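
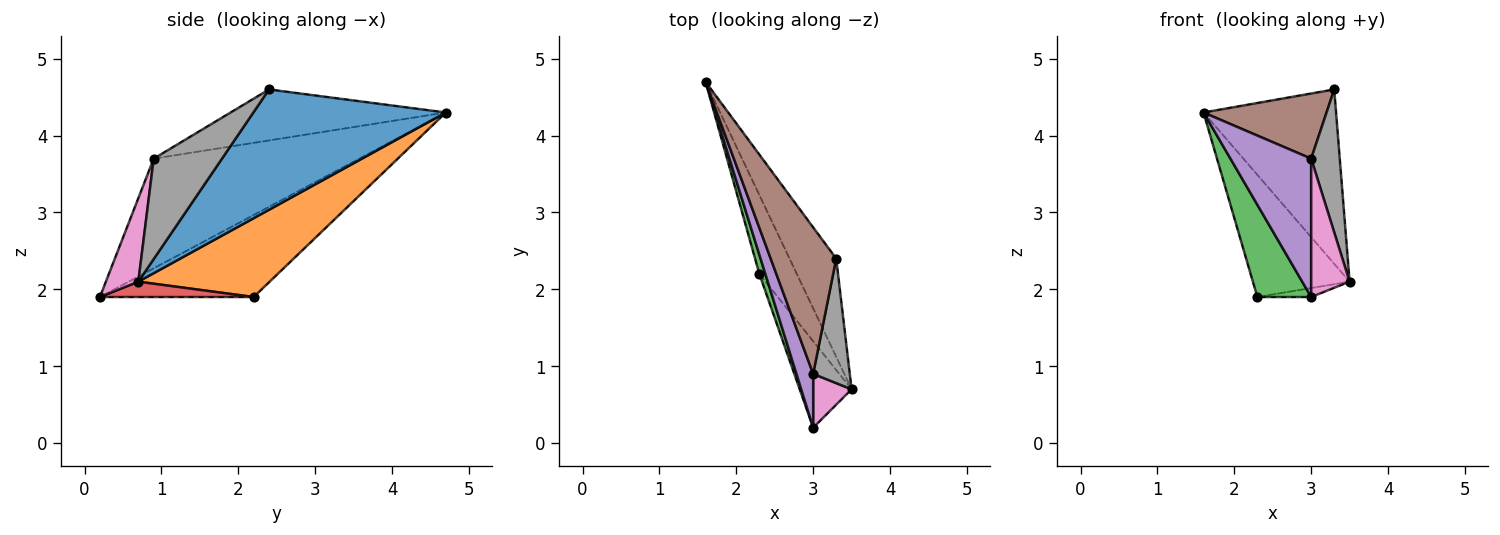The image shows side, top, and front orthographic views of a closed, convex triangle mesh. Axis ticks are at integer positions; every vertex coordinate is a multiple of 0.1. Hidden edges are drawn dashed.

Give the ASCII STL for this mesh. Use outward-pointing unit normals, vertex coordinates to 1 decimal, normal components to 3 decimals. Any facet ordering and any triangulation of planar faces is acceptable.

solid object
 facet normal 0.785 0.540 -0.305
  outer loop
   vertex 3.3 2.4 4.6
   vertex 3.5 0.7 2.1
   vertex 1.6 4.7 4.3
  endloop
 endfacet
 facet normal 0.752 0.554 -0.358
  outer loop
   vertex 2.3 2.2 1.9
   vertex 1.6 4.7 4.3
   vertex 3.5 0.7 2.1
  endloop
 endfacet
 facet normal -0.942 -0.330 0.069
  outer loop
   vertex 2.3 2.2 1.9
   vertex 3.0 0.2 1.9
   vertex 1.6 4.7 4.3
  endloop
 endfacet
 facet normal 0.283 0.099 -0.954
  outer loop
   vertex 2.3 2.2 1.9
   vertex 3.5 0.7 2.1
   vertex 3.0 0.2 1.9
  endloop
 endfacet
 facet normal -0.922 -0.362 0.141
  outer loop
   vertex 3.0 0.9 3.7
   vertex 1.6 4.7 4.3
   vertex 3.0 0.2 1.9
  endloop
 endfacet
 facet normal -0.579 -0.331 0.745
  outer loop
   vertex 3.0 0.9 3.7
   vertex 3.3 2.4 4.6
   vertex 1.6 4.7 4.3
  endloop
 endfacet
 facet normal 0.618 -0.732 0.285
  outer loop
   vertex 3.0 0.9 3.7
   vertex 3.0 0.2 1.9
   vertex 3.5 0.7 2.1
  endloop
 endfacet
 facet normal 0.874 -0.366 0.319
  outer loop
   vertex 3.0 0.9 3.7
   vertex 3.5 0.7 2.1
   vertex 3.3 2.4 4.6
  endloop
 endfacet
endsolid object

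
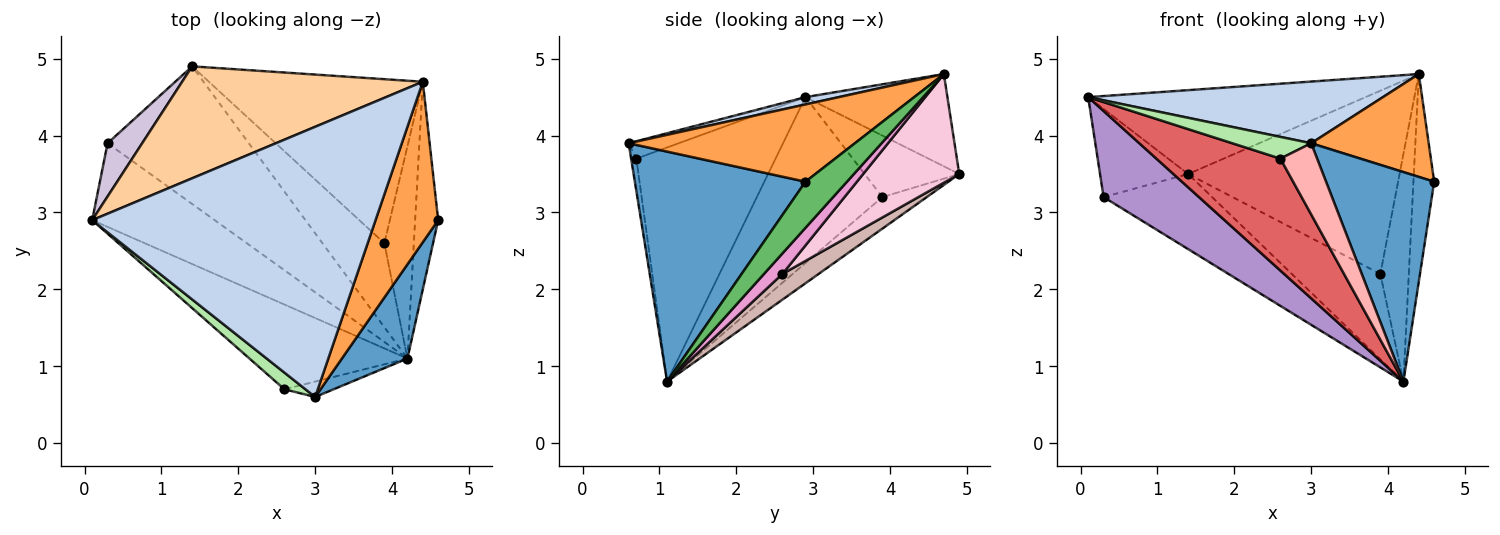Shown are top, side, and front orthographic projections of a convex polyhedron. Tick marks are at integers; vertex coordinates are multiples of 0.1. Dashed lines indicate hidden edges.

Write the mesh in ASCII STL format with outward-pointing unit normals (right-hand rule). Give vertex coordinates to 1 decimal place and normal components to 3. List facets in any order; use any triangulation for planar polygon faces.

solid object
 facet normal 0.821 -0.520 0.234
  outer loop
   vertex 4.2 1.1 0.8
   vertex 4.6 2.9 3.4
   vertex 3.0 0.6 3.9
  endloop
 endfacet
 facet normal 0.025 -0.223 0.975
  outer loop
   vertex 4.4 4.7 4.8
   vertex 0.1 2.9 4.5
   vertex 3.0 0.6 3.9
  endloop
 endfacet
 facet normal 0.720 -0.374 0.584
  outer loop
   vertex 4.4 4.7 4.8
   vertex 3.0 0.6 3.9
   vertex 4.6 2.9 3.4
  endloop
 endfacet
 facet normal -0.293 0.573 0.765
  outer loop
   vertex 4.4 4.7 4.8
   vertex 1.4 4.9 3.5
   vertex 0.1 2.9 4.5
  endloop
 endfacet
 facet normal 0.816 0.408 -0.408
  outer loop
   vertex 4.4 4.7 4.8
   vertex 4.6 2.9 3.4
   vertex 4.2 1.1 0.8
  endloop
 endfacet
 facet normal -0.449 -0.708 0.544
  outer loop
   vertex 2.6 0.7 3.7
   vertex 3.0 0.6 3.9
   vertex 0.1 2.9 4.5
  endloop
 endfacet
 facet normal -0.667 -0.594 -0.450
  outer loop
   vertex 2.6 0.7 3.7
   vertex 0.1 2.9 4.5
   vertex 4.2 1.1 0.8
  endloop
 endfacet
 facet normal -0.137 -0.968 -0.209
  outer loop
   vertex 2.6 0.7 3.7
   vertex 4.2 1.1 0.8
   vertex 3.0 0.6 3.9
  endloop
 endfacet
 facet normal -0.686 -0.522 -0.507
  outer loop
   vertex 0.3 3.9 3.2
   vertex 4.2 1.1 0.8
   vertex 0.1 2.9 4.5
  endloop
 endfacet
 facet normal -0.677 0.630 0.381
  outer loop
   vertex 0.3 3.9 3.2
   vertex 0.1 2.9 4.5
   vertex 1.4 4.9 3.5
  endloop
 endfacet
 facet normal -0.193 0.470 -0.861
  outer loop
   vertex 0.3 3.9 3.2
   vertex 1.4 4.9 3.5
   vertex 4.2 1.1 0.8
  endloop
 endfacet
 facet normal 0.279 0.684 -0.673
  outer loop
   vertex 3.9 2.6 2.2
   vertex 4.2 1.1 0.8
   vertex 1.4 4.9 3.5
  endloop
 endfacet
 facet normal 0.429 0.661 -0.616
  outer loop
   vertex 3.9 2.6 2.2
   vertex 4.4 4.7 4.8
   vertex 4.2 1.1 0.8
  endloop
 endfacet
 facet normal 0.321 0.706 -0.632
  outer loop
   vertex 3.9 2.6 2.2
   vertex 1.4 4.9 3.5
   vertex 4.4 4.7 4.8
  endloop
 endfacet
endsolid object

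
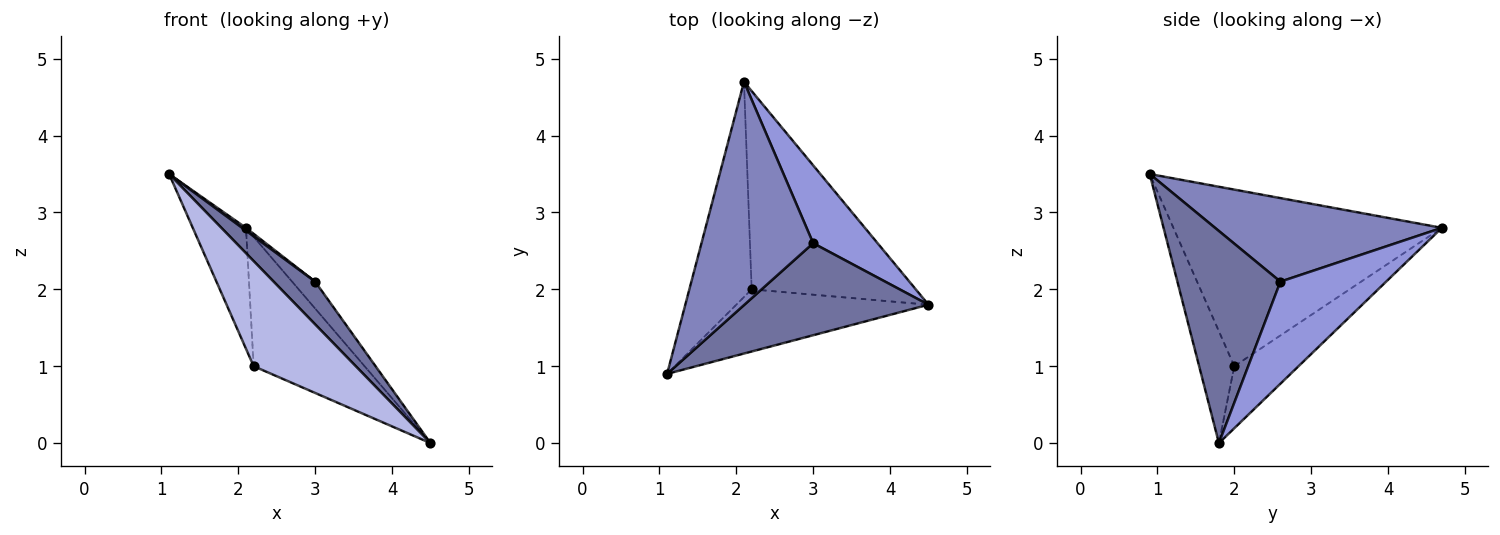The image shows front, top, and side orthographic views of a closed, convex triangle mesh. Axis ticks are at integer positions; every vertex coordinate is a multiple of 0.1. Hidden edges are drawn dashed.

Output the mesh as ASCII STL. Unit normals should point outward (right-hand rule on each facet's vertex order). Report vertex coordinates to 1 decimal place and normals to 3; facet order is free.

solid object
 facet normal 0.723 -0.291 0.627
  outer loop
   vertex 3.0 2.6 2.1
   vertex 1.1 0.9 3.5
   vertex 4.5 1.8 0.0
  endloop
 endfacet
 facet normal 0.599 -0.010 0.801
  outer loop
   vertex 3.0 2.6 2.1
   vertex 2.1 4.7 2.8
   vertex 1.1 0.9 3.5
  endloop
 endfacet
 facet normal 0.832 0.181 0.525
  outer loop
   vertex 3.0 2.6 2.1
   vertex 4.5 1.8 0.0
   vertex 2.1 4.7 2.8
  endloop
 endfacet
 facet normal -0.284 -0.825 -0.488
  outer loop
   vertex 2.2 2.0 1.0
   vertex 4.5 1.8 0.0
   vertex 1.1 0.9 3.5
  endloop
 endfacet
 facet normal -0.927 0.184 -0.327
  outer loop
   vertex 2.2 2.0 1.0
   vertex 1.1 0.9 3.5
   vertex 2.1 4.7 2.8
  endloop
 endfacet
 facet normal -0.302 0.521 -0.798
  outer loop
   vertex 2.2 2.0 1.0
   vertex 2.1 4.7 2.8
   vertex 4.5 1.8 0.0
  endloop
 endfacet
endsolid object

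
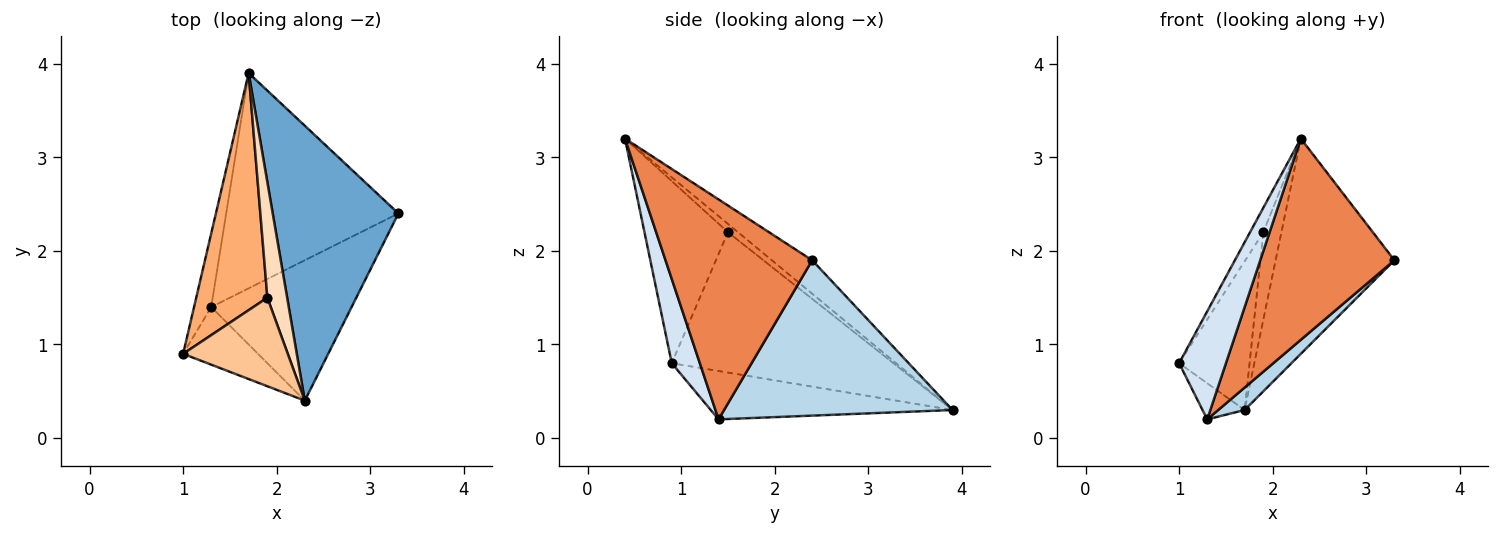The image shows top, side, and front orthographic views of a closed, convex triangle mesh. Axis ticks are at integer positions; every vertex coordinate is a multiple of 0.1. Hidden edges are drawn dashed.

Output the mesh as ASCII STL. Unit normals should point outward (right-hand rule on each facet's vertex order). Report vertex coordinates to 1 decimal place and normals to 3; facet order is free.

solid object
 facet normal -0.205 0.603 0.771
  outer loop
   vertex 2.3 0.4 3.2
   vertex 3.3 2.4 1.9
   vertex 1.7 3.9 0.3
  endloop
 endfacet
 facet normal -0.930 0.162 -0.330
  outer loop
   vertex 1.3 1.4 0.2
   vertex 1.0 0.9 0.8
   vertex 1.7 3.9 0.3
  endloop
 endfacet
 facet normal 0.668 -0.077 -0.740
  outer loop
   vertex 1.3 1.4 0.2
   vertex 1.7 3.9 0.3
   vertex 3.3 2.4 1.9
  endloop
 endfacet
 facet normal 0.468 -0.780 -0.416
  outer loop
   vertex 1.3 1.4 0.2
   vertex 2.3 0.4 3.2
   vertex 1.0 0.9 0.8
  endloop
 endfacet
 facet normal 0.667 -0.611 -0.426
  outer loop
   vertex 1.3 1.4 0.2
   vertex 3.3 2.4 1.9
   vertex 2.3 0.4 3.2
  endloop
 endfacet
 facet normal -0.858 0.273 0.435
  outer loop
   vertex 1.9 1.5 2.2
   vertex 1.7 3.9 0.3
   vertex 1.0 0.9 0.8
  endloop
 endfacet
 facet normal -0.859 0.136 0.494
  outer loop
   vertex 1.9 1.5 2.2
   vertex 1.0 0.9 0.8
   vertex 2.3 0.4 3.2
  endloop
 endfacet
 facet normal -0.317 0.572 0.756
  outer loop
   vertex 1.9 1.5 2.2
   vertex 2.3 0.4 3.2
   vertex 1.7 3.9 0.3
  endloop
 endfacet
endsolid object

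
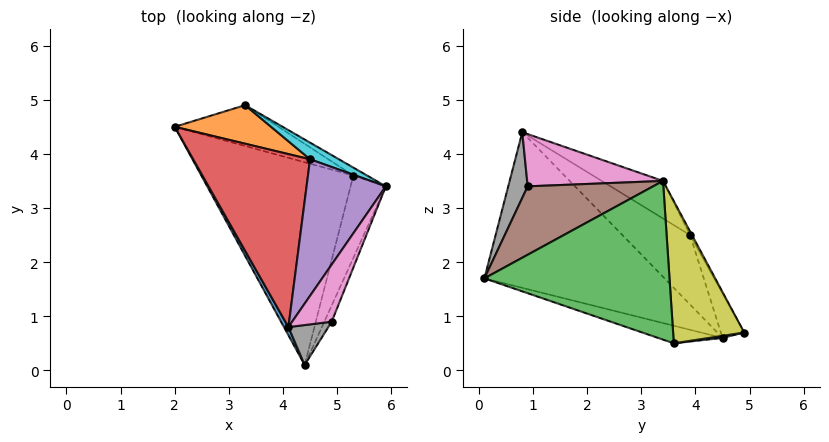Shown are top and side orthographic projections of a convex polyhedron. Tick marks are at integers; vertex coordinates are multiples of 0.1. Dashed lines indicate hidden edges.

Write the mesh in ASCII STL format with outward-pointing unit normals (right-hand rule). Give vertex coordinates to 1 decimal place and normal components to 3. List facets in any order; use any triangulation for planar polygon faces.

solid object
 facet normal -0.880 -0.474 0.025
  outer loop
   vertex 4.1 0.8 4.4
   vertex 2.0 4.5 0.6
   vertex 4.4 0.1 1.7
  endloop
 endfacet
 facet normal -0.110 -0.297 -0.949
  outer loop
   vertex 5.3 3.6 0.5
   vertex 4.4 0.1 1.7
   vertex 2.0 4.5 0.6
  endloop
 endfacet
 facet normal 0.928 -0.309 -0.206
  outer loop
   vertex 5.3 3.6 0.5
   vertex 5.9 3.4 3.5
   vertex 4.4 0.1 1.7
  endloop
 endfacet
 facet normal -0.440 0.510 0.739
  outer loop
   vertex 4.5 3.9 2.5
   vertex 2.0 4.5 0.6
   vertex 4.1 0.8 4.4
  endloop
 endfacet
 facet normal -0.366 0.520 0.772
  outer loop
   vertex 4.5 3.9 2.5
   vertex 4.1 0.8 4.4
   vertex 5.9 3.4 3.5
  endloop
 endfacet
 facet normal 0.925 -0.366 -0.100
  outer loop
   vertex 4.9 0.9 3.4
   vertex 4.4 0.1 1.7
   vertex 5.9 3.4 3.5
  endloop
 endfacet
 facet normal 0.754 -0.325 0.571
  outer loop
   vertex 4.9 0.9 3.4
   vertex 5.9 3.4 3.5
   vertex 4.1 0.8 4.4
  endloop
 endfacet
 facet normal 0.445 -0.854 0.271
  outer loop
   vertex 4.9 0.9 3.4
   vertex 4.1 0.8 4.4
   vertex 4.4 0.1 1.7
  endloop
 endfacet
 facet normal 0.541 0.840 -0.052
  outer loop
   vertex 3.3 4.9 0.7
   vertex 5.9 3.4 3.5
   vertex 5.3 3.6 0.5
  endloop
 endfacet
 facet normal -0.065 0.853 0.517
  outer loop
   vertex 3.3 4.9 0.7
   vertex 4.5 3.9 2.5
   vertex 5.9 3.4 3.5
  endloop
 endfacet
 facet normal 0.020 0.182 -0.983
  outer loop
   vertex 3.3 4.9 0.7
   vertex 5.3 3.6 0.5
   vertex 2.0 4.5 0.6
  endloop
 endfacet
 facet normal -0.277 0.750 0.601
  outer loop
   vertex 3.3 4.9 0.7
   vertex 2.0 4.5 0.6
   vertex 4.5 3.9 2.5
  endloop
 endfacet
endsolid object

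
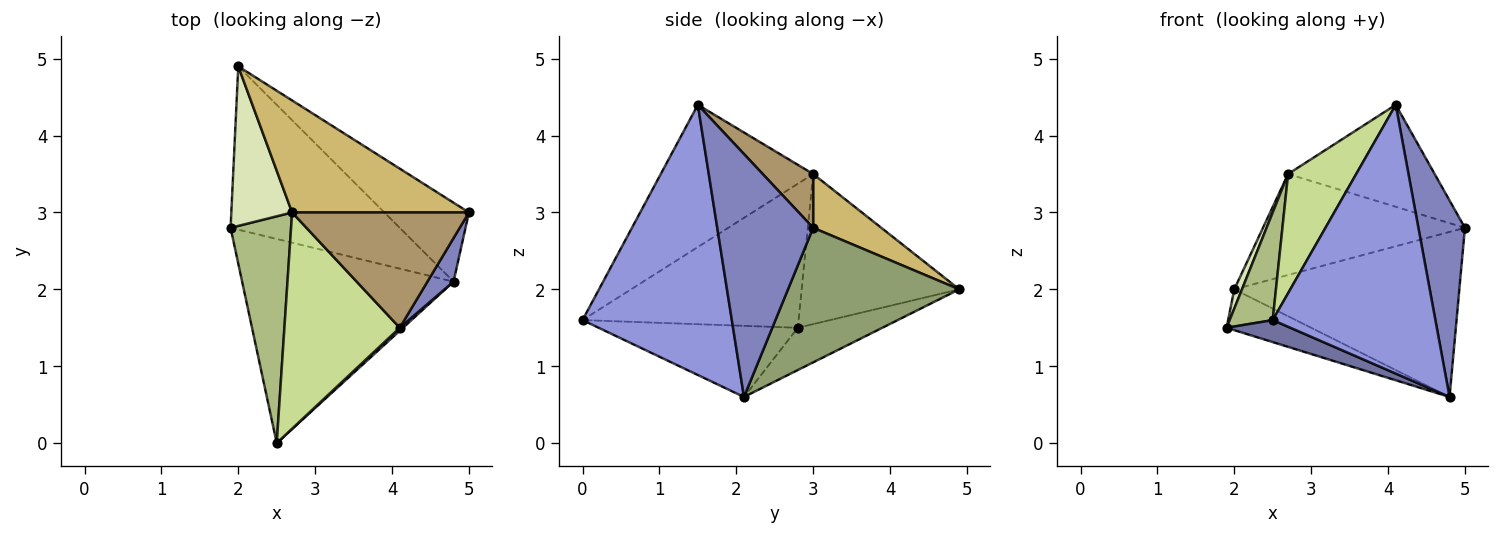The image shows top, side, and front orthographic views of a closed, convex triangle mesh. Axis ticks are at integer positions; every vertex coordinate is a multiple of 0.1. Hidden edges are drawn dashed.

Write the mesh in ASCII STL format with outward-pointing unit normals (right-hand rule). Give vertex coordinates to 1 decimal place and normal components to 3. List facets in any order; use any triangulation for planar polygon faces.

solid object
 facet normal -0.317 -0.102 -0.943
  outer loop
   vertex 4.8 2.1 0.6
   vertex 2.5 0.0 1.6
   vertex 1.9 2.8 1.5
  endloop
 endfacet
 facet normal 0.895 -0.435 0.096
  outer loop
   vertex 4.1 1.5 4.4
   vertex 4.8 2.1 0.6
   vertex 5.0 3.0 2.8
  endloop
 endfacet
 facet normal 0.676 -0.737 0.008
  outer loop
   vertex 4.1 1.5 4.4
   vertex 2.5 0.0 1.6
   vertex 4.8 2.1 0.6
  endloop
 endfacet
 facet normal -0.236 0.236 -0.943
  outer loop
   vertex 2.0 4.9 2.0
   vertex 4.8 2.1 0.6
   vertex 1.9 2.8 1.5
  endloop
 endfacet
 facet normal 0.566 0.744 -0.356
  outer loop
   vertex 2.0 4.9 2.0
   vertex 5.0 3.0 2.8
   vertex 4.8 2.1 0.6
  endloop
 endfacet
 facet normal -0.907 -0.181 0.381
  outer loop
   vertex 2.7 3.0 3.5
   vertex 1.9 2.8 1.5
   vertex 2.5 0.0 1.6
  endloop
 endfacet
 facet normal -0.734 -0.328 0.595
  outer loop
   vertex 2.7 3.0 3.5
   vertex 2.5 0.0 1.6
   vertex 4.1 1.5 4.4
  endloop
 endfacet
 facet normal -0.926 -0.045 0.375
  outer loop
   vertex 2.7 3.0 3.5
   vertex 2.0 4.9 2.0
   vertex 1.9 2.8 1.5
  endloop
 endfacet
 facet normal 0.222 0.646 0.730
  outer loop
   vertex 2.7 3.0 3.5
   vertex 4.1 1.5 4.4
   vertex 5.0 3.0 2.8
  endloop
 endfacet
 facet normal 0.220 0.653 0.724
  outer loop
   vertex 2.7 3.0 3.5
   vertex 5.0 3.0 2.8
   vertex 2.0 4.9 2.0
  endloop
 endfacet
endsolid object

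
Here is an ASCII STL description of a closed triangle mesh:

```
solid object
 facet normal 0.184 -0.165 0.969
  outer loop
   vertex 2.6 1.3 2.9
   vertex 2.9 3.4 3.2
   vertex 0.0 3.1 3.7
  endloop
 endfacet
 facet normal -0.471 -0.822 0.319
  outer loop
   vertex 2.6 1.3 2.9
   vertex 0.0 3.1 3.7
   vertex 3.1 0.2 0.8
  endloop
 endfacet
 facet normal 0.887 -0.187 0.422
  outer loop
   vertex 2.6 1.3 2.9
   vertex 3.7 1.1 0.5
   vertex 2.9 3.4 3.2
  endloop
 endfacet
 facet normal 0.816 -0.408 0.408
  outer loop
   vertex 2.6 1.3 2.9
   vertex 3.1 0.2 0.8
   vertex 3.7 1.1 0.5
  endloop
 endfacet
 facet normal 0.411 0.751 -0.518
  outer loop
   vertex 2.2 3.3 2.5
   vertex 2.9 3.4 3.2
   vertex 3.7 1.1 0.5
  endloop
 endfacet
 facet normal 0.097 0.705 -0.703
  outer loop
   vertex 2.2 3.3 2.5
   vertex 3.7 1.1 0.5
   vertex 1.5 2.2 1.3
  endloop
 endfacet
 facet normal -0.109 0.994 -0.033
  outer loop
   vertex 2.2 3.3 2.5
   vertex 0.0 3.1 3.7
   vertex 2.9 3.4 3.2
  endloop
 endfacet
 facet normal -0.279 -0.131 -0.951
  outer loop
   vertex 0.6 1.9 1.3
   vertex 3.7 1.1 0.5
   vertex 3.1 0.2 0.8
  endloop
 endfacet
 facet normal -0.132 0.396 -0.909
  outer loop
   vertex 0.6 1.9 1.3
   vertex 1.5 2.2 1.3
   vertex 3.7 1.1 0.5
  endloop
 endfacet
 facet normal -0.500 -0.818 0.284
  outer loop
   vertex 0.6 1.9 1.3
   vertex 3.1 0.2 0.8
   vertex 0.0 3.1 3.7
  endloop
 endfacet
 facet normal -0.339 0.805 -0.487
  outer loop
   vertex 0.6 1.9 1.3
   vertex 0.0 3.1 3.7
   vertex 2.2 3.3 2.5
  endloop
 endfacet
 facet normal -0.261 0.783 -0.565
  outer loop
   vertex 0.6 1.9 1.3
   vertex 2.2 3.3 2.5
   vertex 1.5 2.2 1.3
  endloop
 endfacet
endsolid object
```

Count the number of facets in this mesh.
12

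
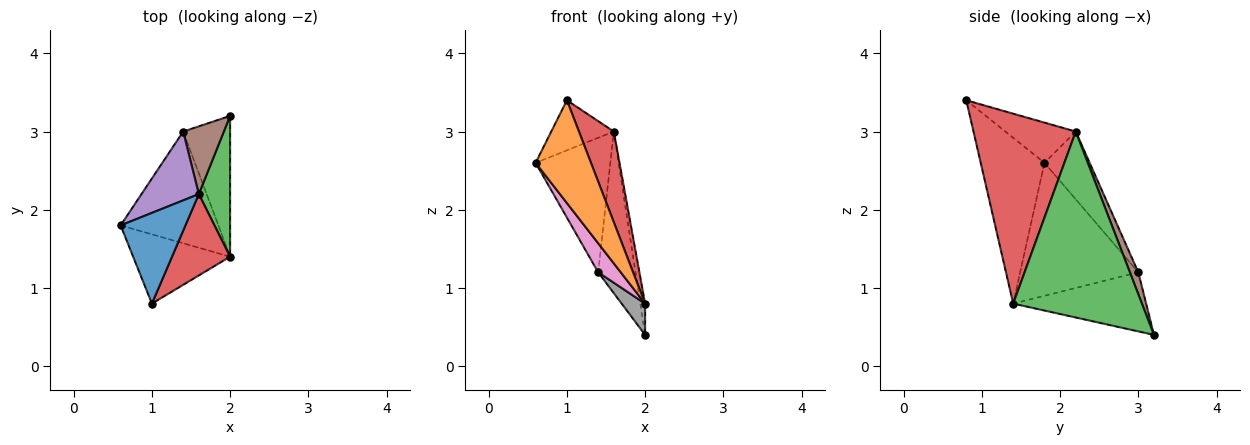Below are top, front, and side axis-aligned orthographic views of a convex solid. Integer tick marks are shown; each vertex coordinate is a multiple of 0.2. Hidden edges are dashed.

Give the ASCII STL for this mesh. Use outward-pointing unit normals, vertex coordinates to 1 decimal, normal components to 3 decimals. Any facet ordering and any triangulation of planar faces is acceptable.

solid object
 facet normal -0.478 0.424 0.769
  outer loop
   vertex 1.6 2.2 3.0
   vertex 0.6 1.8 2.6
   vertex 1.0 0.8 3.4
  endloop
 endfacet
 facet normal -0.691 -0.600 -0.404
  outer loop
   vertex 2.0 1.4 0.8
   vertex 1.0 0.8 3.4
   vertex 0.6 1.8 2.6
  endloop
 endfacet
 facet normal 0.985 0.037 0.166
  outer loop
   vertex 2.0 1.4 0.8
   vertex 2.0 3.2 0.4
   vertex 1.6 2.2 3.0
  endloop
 endfacet
 facet normal 0.909 -0.310 0.278
  outer loop
   vertex 2.0 1.4 0.8
   vertex 1.6 2.2 3.0
   vertex 1.0 0.8 3.4
  endloop
 endfacet
 facet normal -0.474 0.784 0.401
  outer loop
   vertex 1.4 3.0 1.2
   vertex 0.6 1.8 2.6
   vertex 1.6 2.2 3.0
  endloop
 endfacet
 facet normal 0.204 0.903 0.379
  outer loop
   vertex 1.4 3.0 1.2
   vertex 1.6 2.2 3.0
   vertex 2.0 3.2 0.4
  endloop
 endfacet
 facet normal -0.796 -0.152 -0.585
  outer loop
   vertex 1.4 3.0 1.2
   vertex 2.0 1.4 0.8
   vertex 0.6 1.8 2.6
  endloop
 endfacet
 facet normal -0.776 -0.137 -0.616
  outer loop
   vertex 1.4 3.0 1.2
   vertex 2.0 3.2 0.4
   vertex 2.0 1.4 0.8
  endloop
 endfacet
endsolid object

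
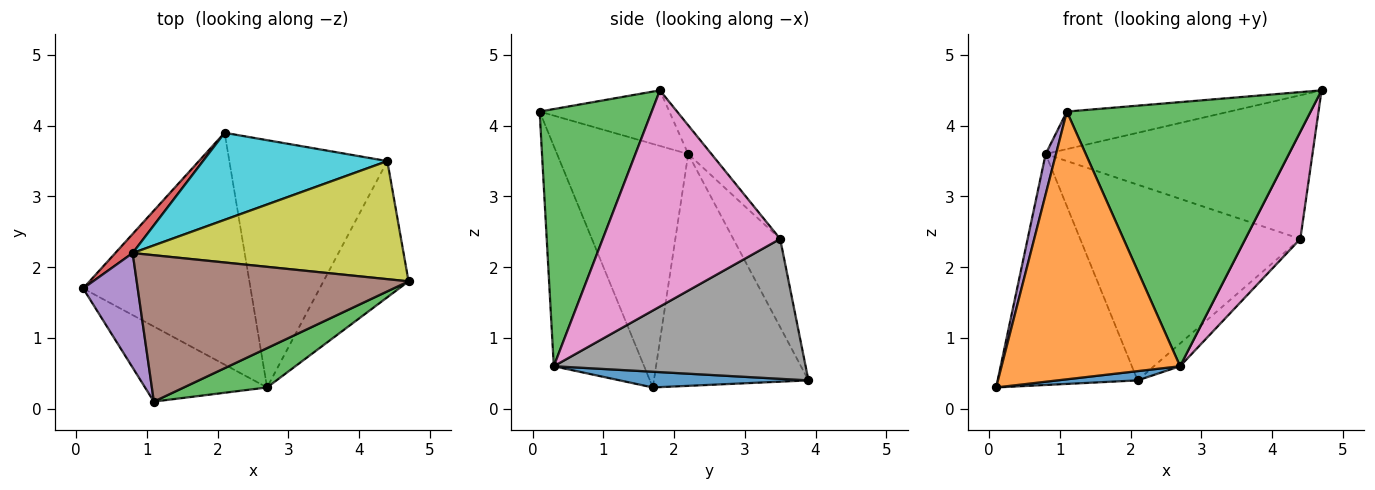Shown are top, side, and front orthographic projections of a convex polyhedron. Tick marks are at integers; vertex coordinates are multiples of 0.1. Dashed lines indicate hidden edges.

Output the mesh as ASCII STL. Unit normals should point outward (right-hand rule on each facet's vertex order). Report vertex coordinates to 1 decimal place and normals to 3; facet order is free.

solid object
 facet normal 0.093 -0.040 -0.995
  outer loop
   vertex 2.7 0.3 0.6
   vertex 0.1 1.7 0.3
   vertex 2.1 3.9 0.4
  endloop
 endfacet
 facet normal -0.438 -0.866 -0.243
  outer loop
   vertex 2.7 0.3 0.6
   vertex 1.1 0.1 4.2
   vertex 0.1 1.7 0.3
  endloop
 endfacet
 facet normal 0.414 -0.900 0.134
  outer loop
   vertex 2.7 0.3 0.6
   vertex 4.7 1.8 4.5
   vertex 1.1 0.1 4.2
  endloop
 endfacet
 facet normal -0.740 0.670 0.055
  outer loop
   vertex 0.8 2.2 3.6
   vertex 2.1 3.9 0.4
   vertex 0.1 1.7 0.3
  endloop
 endfacet
 facet normal -0.973 -0.077 0.218
  outer loop
   vertex 0.8 2.2 3.6
   vertex 0.1 1.7 0.3
   vertex 1.1 0.1 4.2
  endloop
 endfacet
 facet normal -0.194 0.244 0.950
  outer loop
   vertex 0.8 2.2 3.6
   vertex 1.1 0.1 4.2
   vertex 4.7 1.8 4.5
  endloop
 endfacet
 facet normal 0.894 -0.277 -0.352
  outer loop
   vertex 4.4 3.5 2.4
   vertex 4.7 1.8 4.5
   vertex 2.7 0.3 0.6
  endloop
 endfacet
 facet normal 0.661 0.069 -0.747
  outer loop
   vertex 4.4 3.5 2.4
   vertex 2.7 0.3 0.6
   vertex 2.1 3.9 0.4
  endloop
 endfacet
 facet normal -0.067 0.771 0.634
  outer loop
   vertex 4.4 3.5 2.4
   vertex 0.8 2.2 3.6
   vertex 4.7 1.8 4.5
  endloop
 endfacet
 facet normal -0.191 0.897 0.399
  outer loop
   vertex 4.4 3.5 2.4
   vertex 2.1 3.9 0.4
   vertex 0.8 2.2 3.6
  endloop
 endfacet
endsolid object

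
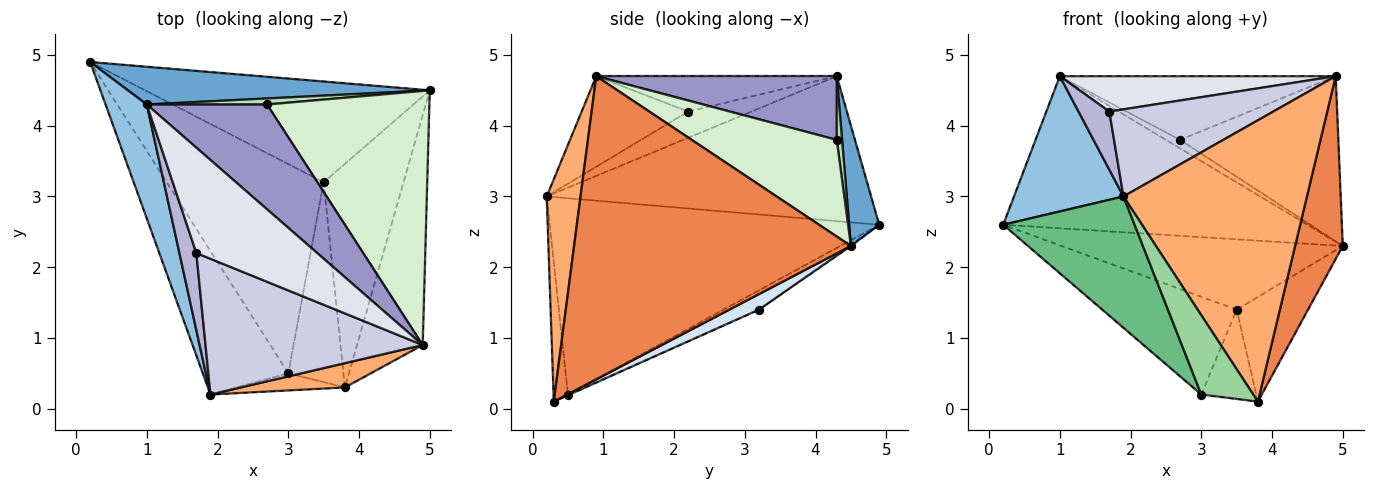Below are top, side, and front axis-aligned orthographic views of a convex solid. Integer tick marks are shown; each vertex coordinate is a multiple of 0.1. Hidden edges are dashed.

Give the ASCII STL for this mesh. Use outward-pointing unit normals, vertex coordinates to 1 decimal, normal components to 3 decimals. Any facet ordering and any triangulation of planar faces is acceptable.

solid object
 facet normal 0.095 0.966 0.240
  outer loop
   vertex 1.0 4.3 4.7
   vertex 5.0 4.5 2.3
   vertex 0.2 4.9 2.6
  endloop
 endfacet
 facet normal -0.915 -0.309 0.260
  outer loop
   vertex 1.0 4.3 4.7
   vertex 0.2 4.9 2.6
   vertex 1.9 0.2 3.0
  endloop
 endfacet
 facet normal -0.004 0.572 -0.820
  outer loop
   vertex 3.5 3.2 1.4
   vertex 0.2 4.9 2.6
   vertex 5.0 4.5 2.3
  endloop
 endfacet
 facet normal 0.173 0.418 -0.892
  outer loop
   vertex 3.5 3.2 1.4
   vertex 5.0 4.5 2.3
   vertex 3.8 0.3 0.1
  endloop
 endfacet
 facet normal 0.964 -0.166 -0.209
  outer loop
   vertex 4.9 0.9 4.7
   vertex 3.8 0.3 0.1
   vertex 5.0 4.5 2.3
  endloop
 endfacet
 facet normal 0.181 -0.980 0.085
  outer loop
   vertex 4.9 0.9 4.7
   vertex 1.9 0.2 3.0
   vertex 3.8 0.3 0.1
  endloop
 endfacet
 facet normal -0.111 0.421 -0.900
  outer loop
   vertex 3.0 0.5 0.2
   vertex 0.2 4.9 2.6
   vertex 3.5 3.2 1.4
  endloop
 endfacet
 facet normal -0.012 0.408 -0.913
  outer loop
   vertex 3.0 0.5 0.2
   vertex 3.5 3.2 1.4
   vertex 3.8 0.3 0.1
  endloop
 endfacet
 facet normal -0.861 -0.343 -0.375
  outer loop
   vertex 3.0 0.5 0.2
   vertex 1.9 0.2 3.0
   vertex 0.2 4.9 2.6
  endloop
 endfacet
 facet normal -0.261 -0.943 -0.204
  outer loop
   vertex 3.0 0.5 0.2
   vertex 3.8 0.3 0.1
   vertex 1.9 0.2 3.0
  endloop
 endfacet
 facet normal 0.293 0.780 0.553
  outer loop
   vertex 2.7 4.3 3.8
   vertex 5.0 4.5 2.3
   vertex 1.0 4.3 4.7
  endloop
 endfacet
 facet normal 0.447 0.488 0.750
  outer loop
   vertex 2.7 4.3 3.8
   vertex 4.9 0.9 4.7
   vertex 5.0 4.5 2.3
  endloop
 endfacet
 facet normal 0.412 0.473 0.779
  outer loop
   vertex 2.7 4.3 3.8
   vertex 1.0 4.3 4.7
   vertex 4.9 0.9 4.7
  endloop
 endfacet
 facet normal -0.778 -0.379 0.502
  outer loop
   vertex 1.7 2.2 4.2
   vertex 1.0 4.3 4.7
   vertex 1.9 0.2 3.0
  endloop
 endfacet
 facet normal -0.331 -0.510 0.794
  outer loop
   vertex 1.7 2.2 4.2
   vertex 1.9 0.2 3.0
   vertex 4.9 0.9 4.7
  endloop
 endfacet
 facet normal -0.267 -0.307 0.914
  outer loop
   vertex 1.7 2.2 4.2
   vertex 4.9 0.9 4.7
   vertex 1.0 4.3 4.7
  endloop
 endfacet
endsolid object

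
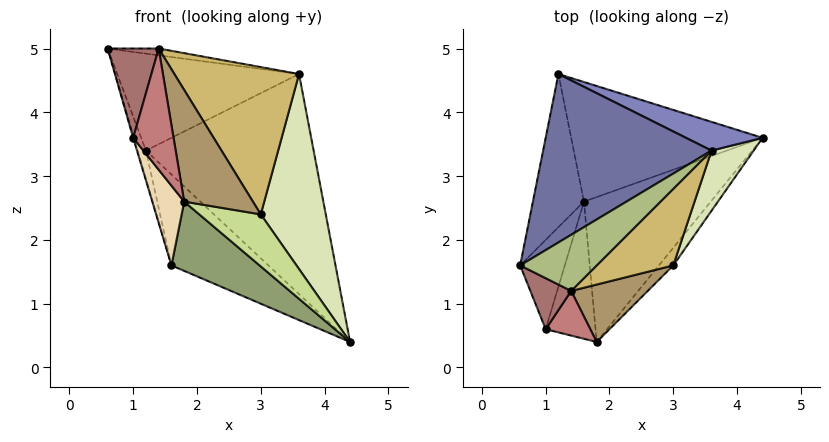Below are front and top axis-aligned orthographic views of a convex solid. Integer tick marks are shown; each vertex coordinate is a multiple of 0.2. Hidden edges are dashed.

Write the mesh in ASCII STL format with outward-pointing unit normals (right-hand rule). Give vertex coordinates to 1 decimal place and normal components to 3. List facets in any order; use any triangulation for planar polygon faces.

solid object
 facet normal -0.181 0.491 0.852
  outer loop
   vertex 3.6 3.4 4.6
   vertex 1.2 4.6 3.4
   vertex 0.6 1.6 5.0
  endloop
 endfacet
 facet normal 0.396 0.911 0.119
  outer loop
   vertex 3.6 3.4 4.6
   vertex 4.4 3.6 0.4
   vertex 1.2 4.6 3.4
  endloop
 endfacet
 facet normal -0.962 0.049 -0.268
  outer loop
   vertex 1.6 2.6 1.6
   vertex 0.6 1.6 5.0
   vertex 1.2 4.6 3.4
  endloop
 endfacet
 facet normal -0.487 0.529 -0.695
  outer loop
   vertex 1.6 2.6 1.6
   vertex 1.2 4.6 3.4
   vertex 4.4 3.6 0.4
  endloop
 endfacet
 facet normal -0.227 -0.420 -0.879
  outer loop
   vertex 1.6 2.6 1.6
   vertex 4.4 3.6 0.4
   vertex 1.8 0.4 2.6
  endloop
 endfacet
 facet normal 0.060 0.120 0.991
  outer loop
   vertex 1.4 1.2 5.0
   vertex 3.6 3.4 4.6
   vertex 0.6 1.6 5.0
  endloop
 endfacet
 facet normal 0.666 -0.706 -0.240
  outer loop
   vertex 3.0 1.6 2.4
   vertex 1.8 0.4 2.6
   vertex 4.4 3.6 0.4
  endloop
 endfacet
 facet normal 0.873 -0.467 0.144
  outer loop
   vertex 3.0 1.6 2.4
   vertex 4.4 3.6 0.4
   vertex 3.6 3.4 4.6
  endloop
 endfacet
 facet normal 0.695 -0.640 0.329
  outer loop
   vertex 3.0 1.6 2.4
   vertex 1.4 1.2 5.0
   vertex 1.8 0.4 2.6
  endloop
 endfacet
 facet normal 0.697 -0.637 0.331
  outer loop
   vertex 3.0 1.6 2.4
   vertex 3.6 3.4 4.6
   vertex 1.4 1.2 5.0
  endloop
 endfacet
 facet normal -0.960 0.008 -0.280
  outer loop
   vertex 1.0 0.6 3.6
   vertex 0.6 1.6 5.0
   vertex 1.6 2.6 1.6
  endloop
 endfacet
 facet normal -0.770 -0.321 -0.552
  outer loop
   vertex 1.0 0.6 3.6
   vertex 1.6 2.6 1.6
   vertex 1.8 0.4 2.6
  endloop
 endfacet
 facet normal -0.398 -0.796 0.455
  outer loop
   vertex 1.0 0.6 3.6
   vertex 1.4 1.2 5.0
   vertex 0.6 1.6 5.0
  endloop
 endfacet
 facet normal 0.194 -0.921 0.339
  outer loop
   vertex 1.0 0.6 3.6
   vertex 1.8 0.4 2.6
   vertex 1.4 1.2 5.0
  endloop
 endfacet
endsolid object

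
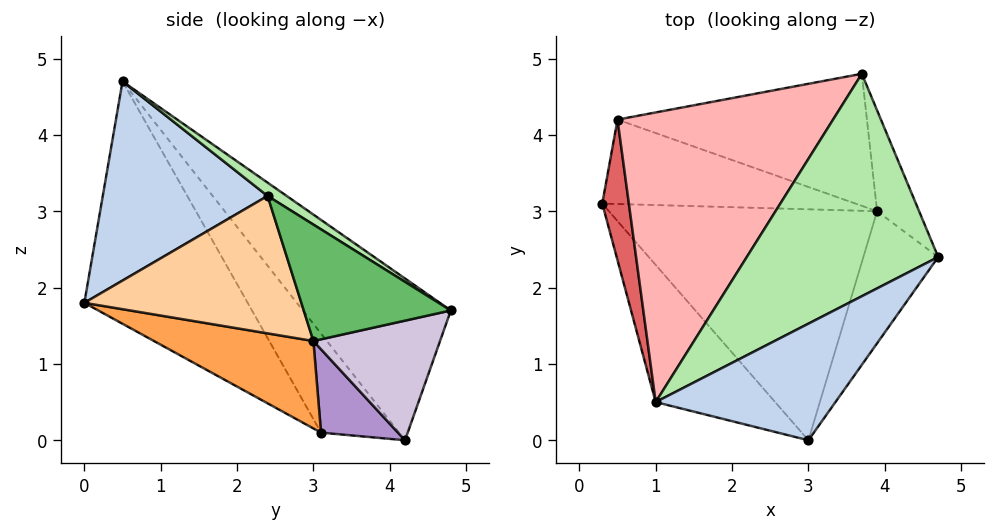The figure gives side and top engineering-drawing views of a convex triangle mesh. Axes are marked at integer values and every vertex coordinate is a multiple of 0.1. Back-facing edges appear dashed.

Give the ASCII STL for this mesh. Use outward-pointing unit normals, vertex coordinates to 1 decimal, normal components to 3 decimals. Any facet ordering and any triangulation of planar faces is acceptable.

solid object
 facet normal -0.627 -0.715 -0.309
  outer loop
   vertex 1.0 0.5 4.7
   vertex 0.3 3.1 0.1
   vertex 3.0 0.0 1.8
  endloop
 endfacet
 facet normal 0.547 -0.676 0.494
  outer loop
   vertex 1.0 0.5 4.7
   vertex 3.0 0.0 1.8
   vertex 4.7 2.4 3.2
  endloop
 endfacet
 facet normal 0.301 -0.244 -0.922
  outer loop
   vertex 3.9 3.0 1.3
   vertex 3.0 0.0 1.8
   vertex 0.3 3.1 0.1
  endloop
 endfacet
 facet normal 0.831 -0.325 -0.452
  outer loop
   vertex 3.9 3.0 1.3
   vertex 4.7 2.4 3.2
   vertex 3.0 0.0 1.8
  endloop
 endfacet
 facet normal 0.926 0.177 -0.334
  outer loop
   vertex 3.7 4.8 1.7
   vertex 4.7 2.4 3.2
   vertex 3.9 3.0 1.3
  endloop
 endfacet
 facet normal 0.058 0.546 0.835
  outer loop
   vertex 3.7 4.8 1.7
   vertex 1.0 0.5 4.7
   vertex 4.7 2.4 3.2
  endloop
 endfacet
 facet normal -0.947 0.195 0.255
  outer loop
   vertex 0.5 4.2 0.0
   vertex 0.3 3.1 0.1
   vertex 1.0 0.5 4.7
  endloop
 endfacet
 facet normal -0.438 0.683 0.584
  outer loop
   vertex 0.5 4.2 0.0
   vertex 1.0 0.5 4.7
   vertex 3.7 4.8 1.7
  endloop
 endfacet
 facet normal 0.309 -0.142 -0.940
  outer loop
   vertex 0.5 4.2 0.0
   vertex 3.9 3.0 1.3
   vertex 0.3 3.1 0.1
  endloop
 endfacet
 facet normal 0.420 0.241 -0.875
  outer loop
   vertex 0.5 4.2 0.0
   vertex 3.7 4.8 1.7
   vertex 3.9 3.0 1.3
  endloop
 endfacet
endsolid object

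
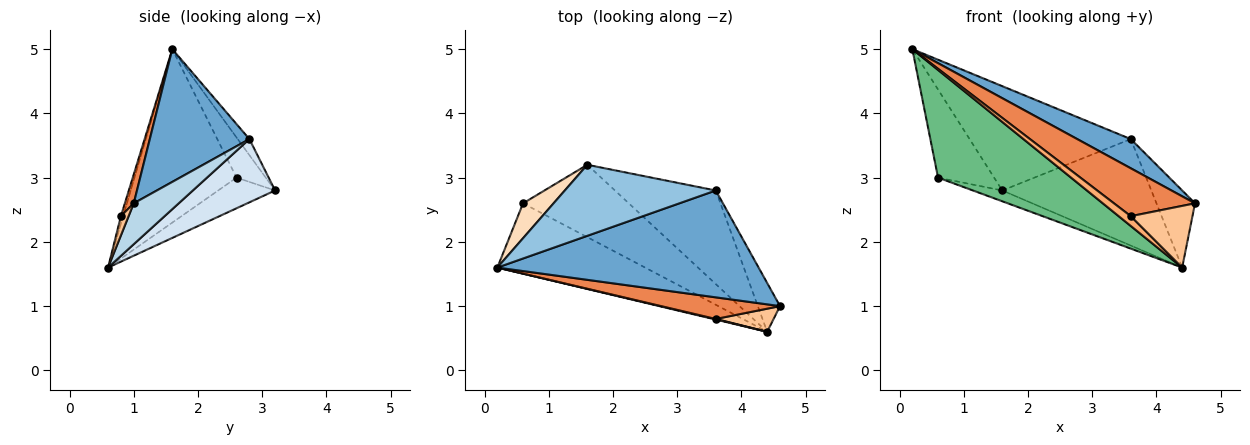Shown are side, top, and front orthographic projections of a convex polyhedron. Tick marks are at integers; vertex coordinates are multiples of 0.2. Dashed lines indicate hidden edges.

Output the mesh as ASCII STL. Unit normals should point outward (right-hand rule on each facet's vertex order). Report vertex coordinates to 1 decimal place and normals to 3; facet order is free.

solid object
 facet normal 0.440 -0.237 0.866
  outer loop
   vertex 3.6 2.8 3.6
   vertex 0.2 1.6 5.0
   vertex 4.6 1.0 2.6
  endloop
 endfacet
 facet normal -0.060 0.825 0.562
  outer loop
   vertex 3.6 2.8 3.6
   vertex 1.6 3.2 2.8
   vertex 0.2 1.6 5.0
  endloop
 endfacet
 facet normal 0.702 0.602 -0.381
  outer loop
   vertex 3.6 2.8 3.6
   vertex 4.6 1.0 2.6
   vertex 4.4 0.6 1.6
  endloop
 endfacet
 facet normal 0.383 0.694 -0.610
  outer loop
   vertex 3.6 2.8 3.6
   vertex 4.4 0.6 1.6
   vertex 1.6 3.2 2.8
  endloop
 endfacet
 facet normal 0.100 -0.907 0.409
  outer loop
   vertex 3.6 0.8 2.4
   vertex 4.6 1.0 2.6
   vertex 0.2 1.6 5.0
  endloop
 endfacet
 facet normal -0.184 -0.981 0.061
  outer loop
   vertex 3.6 0.8 2.4
   vertex 0.2 1.6 5.0
   vertex 4.4 0.6 1.6
  endloop
 endfacet
 facet normal 0.116 -0.930 0.349
  outer loop
   vertex 3.6 0.8 2.4
   vertex 4.4 0.6 1.6
   vertex 4.6 1.0 2.6
  endloop
 endfacet
 facet normal -0.436 0.837 0.331
  outer loop
   vertex 0.6 2.6 3.0
   vertex 0.2 1.6 5.0
   vertex 1.6 3.2 2.8
  endloop
 endfacet
 facet normal -0.540 -0.704 -0.460
  outer loop
   vertex 0.6 2.6 3.0
   vertex 4.4 0.6 1.6
   vertex 0.2 1.6 5.0
  endloop
 endfacet
 facet normal -0.275 0.142 -0.951
  outer loop
   vertex 0.6 2.6 3.0
   vertex 1.6 3.2 2.8
   vertex 4.4 0.6 1.6
  endloop
 endfacet
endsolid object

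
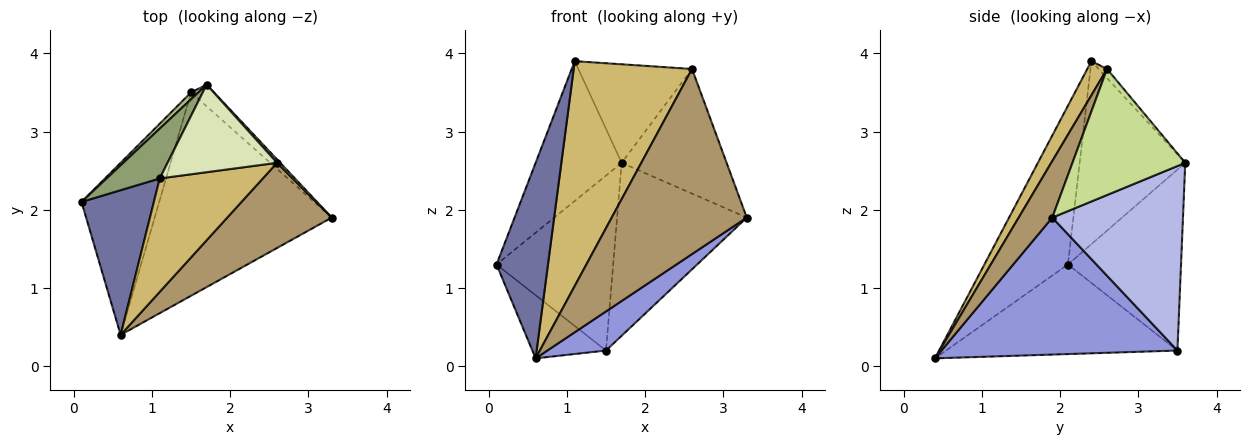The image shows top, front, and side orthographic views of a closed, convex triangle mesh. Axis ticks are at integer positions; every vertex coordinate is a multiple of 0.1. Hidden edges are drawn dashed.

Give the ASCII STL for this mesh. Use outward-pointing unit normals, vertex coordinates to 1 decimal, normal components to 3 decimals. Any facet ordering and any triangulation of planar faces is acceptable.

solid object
 facet normal -0.794 -0.489 0.362
  outer loop
   vertex 1.1 2.4 3.9
   vertex 0.1 2.1 1.3
   vertex 0.6 0.4 0.1
  endloop
 endfacet
 facet normal -0.734 0.234 -0.637
  outer loop
   vertex 1.5 3.5 0.2
   vertex 0.6 0.4 0.1
   vertex 0.1 2.1 1.3
  endloop
 endfacet
 facet normal 0.605 -0.150 -0.782
  outer loop
   vertex 1.5 3.5 0.2
   vertex 3.3 1.9 1.9
   vertex 0.6 0.4 0.1
  endloop
 endfacet
 facet normal 0.707 0.702 -0.088
  outer loop
   vertex 1.7 3.6 2.6
   vertex 3.3 1.9 1.9
   vertex 1.5 3.5 0.2
  endloop
 endfacet
 facet normal -0.756 0.616 0.220
  outer loop
   vertex 1.7 3.6 2.6
   vertex 0.1 2.1 1.3
   vertex 1.1 2.4 3.9
  endloop
 endfacet
 facet normal -0.696 0.718 0.028
  outer loop
   vertex 1.7 3.6 2.6
   vertex 1.5 3.5 0.2
   vertex 0.1 2.1 1.3
  endloop
 endfacet
 facet normal 0.732 0.681 0.019
  outer loop
   vertex 2.6 2.6 3.8
   vertex 3.3 1.9 1.9
   vertex 1.7 3.6 2.6
  endloop
 endfacet
 facet normal -0.055 0.746 0.663
  outer loop
   vertex 2.6 2.6 3.8
   vertex 1.7 3.6 2.6
   vertex 1.1 2.4 3.9
  endloop
 endfacet
 facet normal 0.220 -0.886 0.408
  outer loop
   vertex 2.6 2.6 3.8
   vertex 0.6 0.4 0.1
   vertex 3.3 1.9 1.9
  endloop
 endfacet
 facet normal 0.147 -0.883 0.445
  outer loop
   vertex 2.6 2.6 3.8
   vertex 1.1 2.4 3.9
   vertex 0.6 0.4 0.1
  endloop
 endfacet
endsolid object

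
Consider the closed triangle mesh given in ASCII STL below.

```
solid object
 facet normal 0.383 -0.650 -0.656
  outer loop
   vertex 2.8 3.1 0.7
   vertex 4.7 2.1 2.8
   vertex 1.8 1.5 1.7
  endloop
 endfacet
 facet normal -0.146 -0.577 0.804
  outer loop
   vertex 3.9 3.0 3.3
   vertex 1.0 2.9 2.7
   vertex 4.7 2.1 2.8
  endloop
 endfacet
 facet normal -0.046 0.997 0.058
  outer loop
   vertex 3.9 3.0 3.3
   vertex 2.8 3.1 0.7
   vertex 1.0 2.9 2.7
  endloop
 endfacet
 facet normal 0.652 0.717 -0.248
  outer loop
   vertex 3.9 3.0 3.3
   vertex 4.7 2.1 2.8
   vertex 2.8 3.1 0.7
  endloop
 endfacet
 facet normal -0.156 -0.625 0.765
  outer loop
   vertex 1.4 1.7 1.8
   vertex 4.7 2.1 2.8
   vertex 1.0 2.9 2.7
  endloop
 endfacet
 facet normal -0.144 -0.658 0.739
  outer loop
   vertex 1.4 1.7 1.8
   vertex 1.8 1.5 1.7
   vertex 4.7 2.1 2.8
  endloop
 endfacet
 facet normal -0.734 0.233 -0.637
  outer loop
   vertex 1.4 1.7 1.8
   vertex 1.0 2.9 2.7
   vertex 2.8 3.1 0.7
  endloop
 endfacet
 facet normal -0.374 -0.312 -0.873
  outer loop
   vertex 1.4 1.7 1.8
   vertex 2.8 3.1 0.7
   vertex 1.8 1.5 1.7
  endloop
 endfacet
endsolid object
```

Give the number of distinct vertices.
6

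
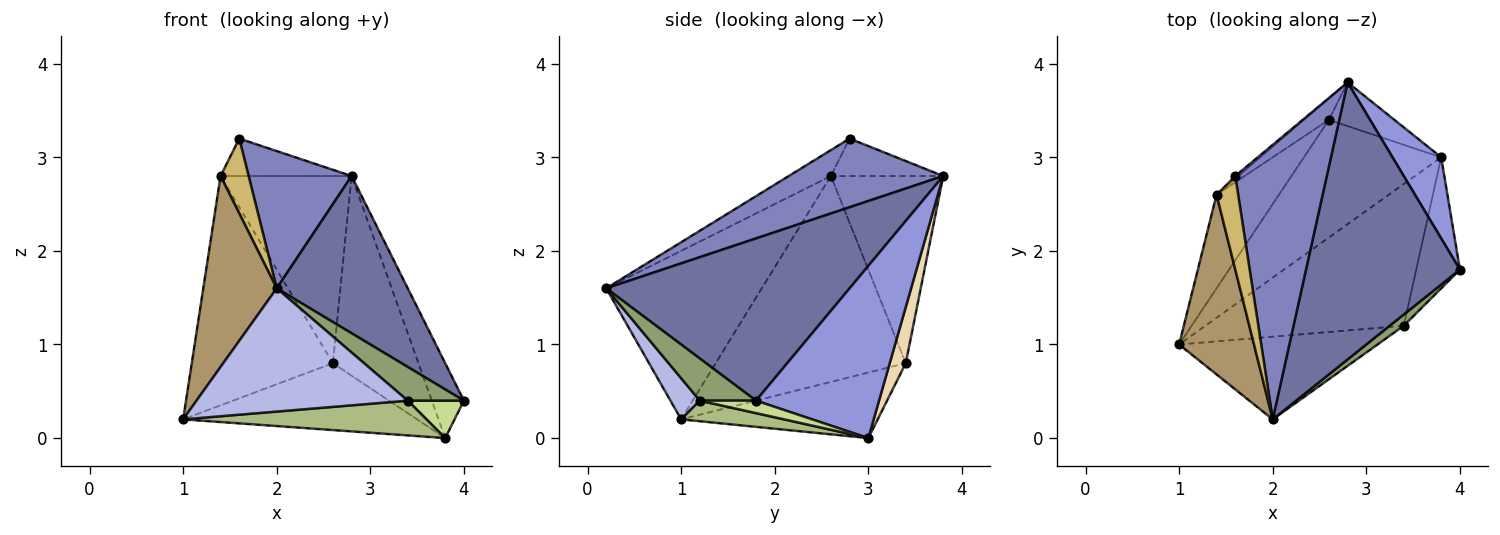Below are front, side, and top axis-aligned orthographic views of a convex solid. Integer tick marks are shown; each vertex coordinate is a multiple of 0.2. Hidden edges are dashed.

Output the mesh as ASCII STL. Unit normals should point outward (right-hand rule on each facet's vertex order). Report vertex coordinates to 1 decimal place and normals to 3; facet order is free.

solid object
 facet normal 0.676 -0.364 0.641
  outer loop
   vertex 2.0 0.2 1.6
   vertex 4.0 1.8 0.4
   vertex 2.8 3.8 2.8
  endloop
 endfacet
 facet normal 0.557 -0.371 0.743
  outer loop
   vertex 1.6 2.8 3.2
   vertex 2.0 0.2 1.6
   vertex 2.8 3.8 2.8
  endloop
 endfacet
 facet normal 0.933 0.243 0.264
  outer loop
   vertex 3.8 3.0 0.0
   vertex 2.8 3.8 2.8
   vertex 4.0 1.8 0.4
  endloop
 endfacet
 facet normal 0.115 -0.825 -0.553
  outer loop
   vertex 3.4 1.2 0.4
   vertex 2.0 0.2 1.6
   vertex 1.0 1.0 0.2
  endloop
 endfacet
 facet normal 0.688 -0.688 0.229
  outer loop
   vertex 3.4 1.2 0.4
   vertex 4.0 1.8 0.4
   vertex 2.0 0.2 1.6
  endloop
 endfacet
 facet normal 0.100 -0.237 -0.966
  outer loop
   vertex 3.4 1.2 0.4
   vertex 1.0 1.0 0.2
   vertex 3.8 3.0 0.0
  endloop
 endfacet
 facet normal 0.265 -0.265 -0.927
  outer loop
   vertex 3.4 1.2 0.4
   vertex 3.8 3.0 0.0
   vertex 4.0 1.8 0.4
  endloop
 endfacet
 facet normal -0.650 0.758 -0.054
  outer loop
   vertex 1.4 2.6 2.8
   vertex 1.6 2.8 3.2
   vertex 2.8 3.8 2.8
  endloop
 endfacet
 facet normal -0.839 -0.396 0.373
  outer loop
   vertex 1.4 2.6 2.8
   vertex 1.0 1.0 0.2
   vertex 2.0 0.2 1.6
  endloop
 endfacet
 facet normal -0.684 -0.456 0.570
  outer loop
   vertex 1.4 2.6 2.8
   vertex 2.0 0.2 1.6
   vertex 1.6 2.8 3.2
  endloop
 endfacet
 facet normal -0.383 0.456 -0.803
  outer loop
   vertex 2.6 3.4 0.8
   vertex 3.8 3.0 0.0
   vertex 1.0 1.0 0.2
  endloop
 endfacet
 facet normal 0.180 0.961 -0.210
  outer loop
   vertex 2.6 3.4 0.8
   vertex 2.8 3.8 2.8
   vertex 3.8 3.0 0.0
  endloop
 endfacet
 facet normal -0.780 0.579 -0.236
  outer loop
   vertex 2.6 3.4 0.8
   vertex 1.0 1.0 0.2
   vertex 1.4 2.6 2.8
  endloop
 endfacet
 facet normal -0.648 0.756 -0.086
  outer loop
   vertex 2.6 3.4 0.8
   vertex 1.4 2.6 2.8
   vertex 2.8 3.8 2.8
  endloop
 endfacet
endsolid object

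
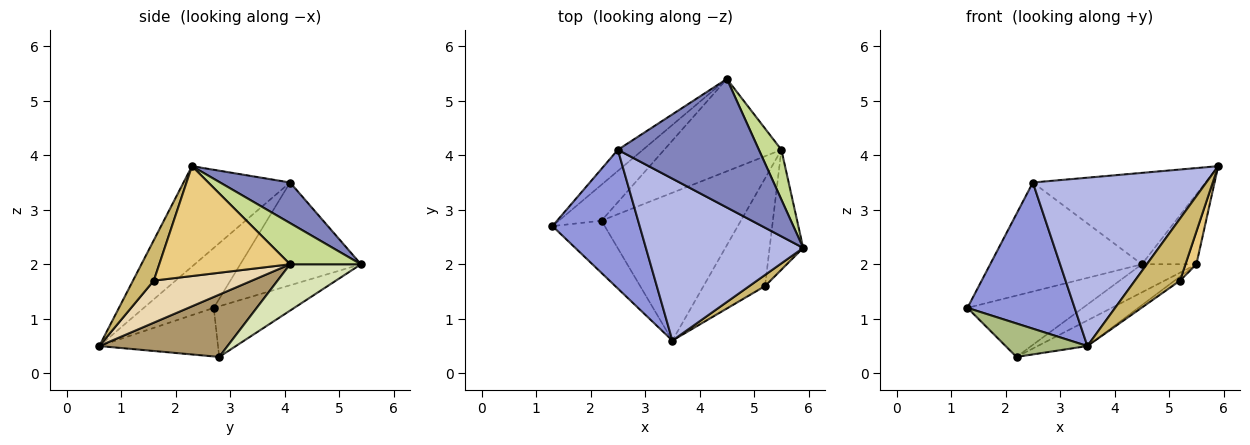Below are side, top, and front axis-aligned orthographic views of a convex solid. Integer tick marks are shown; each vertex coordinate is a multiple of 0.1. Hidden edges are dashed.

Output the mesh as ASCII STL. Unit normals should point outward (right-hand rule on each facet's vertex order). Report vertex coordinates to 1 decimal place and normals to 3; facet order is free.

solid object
 facet normal -0.615 0.774 -0.150
  outer loop
   vertex 2.5 4.1 3.5
   vertex 4.5 5.4 2.0
   vertex 1.3 2.7 1.2
  endloop
 endfacet
 facet normal 0.229 0.564 0.794
  outer loop
   vertex 2.5 4.1 3.5
   vertex 5.9 2.3 3.8
   vertex 4.5 5.4 2.0
  endloop
 endfacet
 facet normal -0.428 -0.656 0.622
  outer loop
   vertex 2.5 4.1 3.5
   vertex 1.3 2.7 1.2
   vertex 3.5 0.6 0.5
  endloop
 endfacet
 facet normal -0.405 -0.659 0.634
  outer loop
   vertex 2.5 4.1 3.5
   vertex 3.5 0.6 0.5
   vertex 5.9 2.3 3.8
  endloop
 endfacet
 facet normal -0.515 0.739 -0.433
  outer loop
   vertex 2.2 2.8 0.3
   vertex 1.3 2.7 1.2
   vertex 4.5 5.4 2.0
  endloop
 endfacet
 facet normal -0.616 -0.424 -0.663
  outer loop
   vertex 2.2 2.8 0.3
   vertex 3.5 0.6 0.5
   vertex 1.3 2.7 1.2
  endloop
 endfacet
 facet normal 0.727 0.559 0.398
  outer loop
   vertex 5.5 4.1 2.0
   vertex 4.5 5.4 2.0
   vertex 5.9 2.3 3.8
  endloop
 endfacet
 facet normal 0.354 0.272 -0.895
  outer loop
   vertex 5.5 4.1 2.0
   vertex 2.2 2.8 0.3
   vertex 4.5 5.4 2.0
  endloop
 endfacet
 facet normal 0.403 0.156 -0.902
  outer loop
   vertex 5.5 4.1 2.0
   vertex 3.5 0.6 0.5
   vertex 2.2 2.8 0.3
  endloop
 endfacet
 facet normal 0.414 -0.896 0.161
  outer loop
   vertex 5.2 1.6 1.7
   vertex 5.9 2.3 3.8
   vertex 3.5 0.6 0.5
  endloop
 endfacet
 facet normal 0.953 -0.079 -0.291
  outer loop
   vertex 5.2 1.6 1.7
   vertex 5.5 4.1 2.0
   vertex 5.9 2.3 3.8
  endloop
 endfacet
 facet normal 0.564 0.031 -0.825
  outer loop
   vertex 5.2 1.6 1.7
   vertex 3.5 0.6 0.5
   vertex 5.5 4.1 2.0
  endloop
 endfacet
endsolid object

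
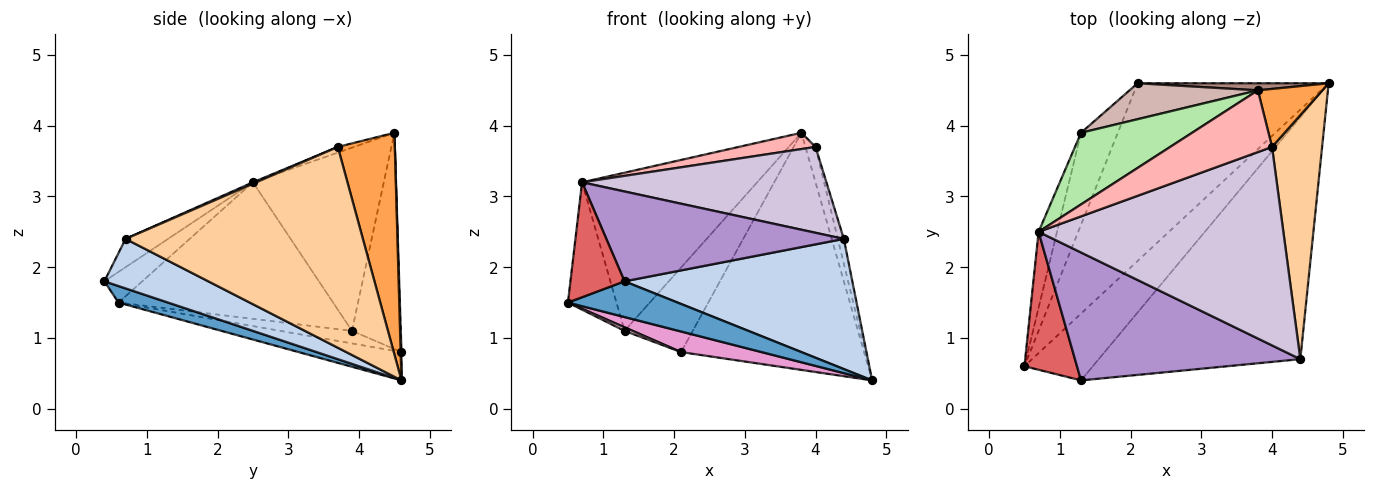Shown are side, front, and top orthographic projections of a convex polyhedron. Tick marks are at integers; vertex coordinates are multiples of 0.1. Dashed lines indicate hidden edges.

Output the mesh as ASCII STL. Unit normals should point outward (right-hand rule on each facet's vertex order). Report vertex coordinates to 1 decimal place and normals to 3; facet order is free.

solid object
 facet normal 0.208 -0.461 -0.863
  outer loop
   vertex 1.3 0.4 1.8
   vertex 0.5 0.6 1.5
   vertex 4.8 4.6 0.4
  endloop
 endfacet
 facet normal 0.211 -0.463 -0.861
  outer loop
   vertex 4.4 0.7 2.4
   vertex 1.3 0.4 1.8
   vertex 4.8 4.6 0.4
  endloop
 endfacet
 facet normal 0.947 0.168 0.275
  outer loop
   vertex 4.0 3.7 3.7
   vertex 4.8 4.6 0.4
   vertex 3.8 4.5 3.9
  endloop
 endfacet
 facet normal 0.970 0.025 0.242
  outer loop
   vertex 4.0 3.7 3.7
   vertex 4.4 0.7 2.4
   vertex 4.8 4.6 0.4
  endloop
 endfacet
 facet normal -0.967 0.219 -0.131
  outer loop
   vertex 0.7 2.5 3.2
   vertex 1.3 3.9 1.1
   vertex 0.5 0.6 1.5
  endloop
 endfacet
 facet normal -0.563 0.753 0.341
  outer loop
   vertex 0.7 2.5 3.2
   vertex 3.8 4.5 3.9
   vertex 1.3 3.9 1.1
  endloop
 endfacet
 facet normal -0.409 -0.584 0.701
  outer loop
   vertex 0.7 2.5 3.2
   vertex 0.5 0.6 1.5
   vertex 1.3 0.4 1.8
  endloop
 endfacet
 facet normal -0.054 -0.255 0.966
  outer loop
   vertex 0.7 2.5 3.2
   vertex 4.0 3.7 3.7
   vertex 3.8 4.5 3.9
  endloop
 endfacet
 facet normal -0.102 -0.572 0.814
  outer loop
   vertex 0.7 2.5 3.2
   vertex 1.3 0.4 1.8
   vertex 4.4 0.7 2.4
  endloop
 endfacet
 facet normal 0.005 -0.397 0.918
  outer loop
   vertex 0.7 2.5 3.2
   vertex 4.4 0.7 2.4
   vertex 4.0 3.7 3.7
  endloop
 endfacet
 facet normal 0.004 1.000 0.030
  outer loop
   vertex 2.1 4.6 0.8
   vertex 3.8 4.5 3.9
   vertex 4.8 4.6 0.4
  endloop
 endfacet
 facet normal -0.550 0.769 0.326
  outer loop
   vertex 2.1 4.6 0.8
   vertex 1.3 3.9 1.1
   vertex 3.8 4.5 3.9
  endloop
 endfacet
 facet normal -0.146 -0.114 -0.983
  outer loop
   vertex 2.1 4.6 0.8
   vertex 4.8 4.6 0.4
   vertex 0.5 0.6 1.5
  endloop
 endfacet
 facet normal -0.323 -0.036 -0.946
  outer loop
   vertex 2.1 4.6 0.8
   vertex 0.5 0.6 1.5
   vertex 1.3 3.9 1.1
  endloop
 endfacet
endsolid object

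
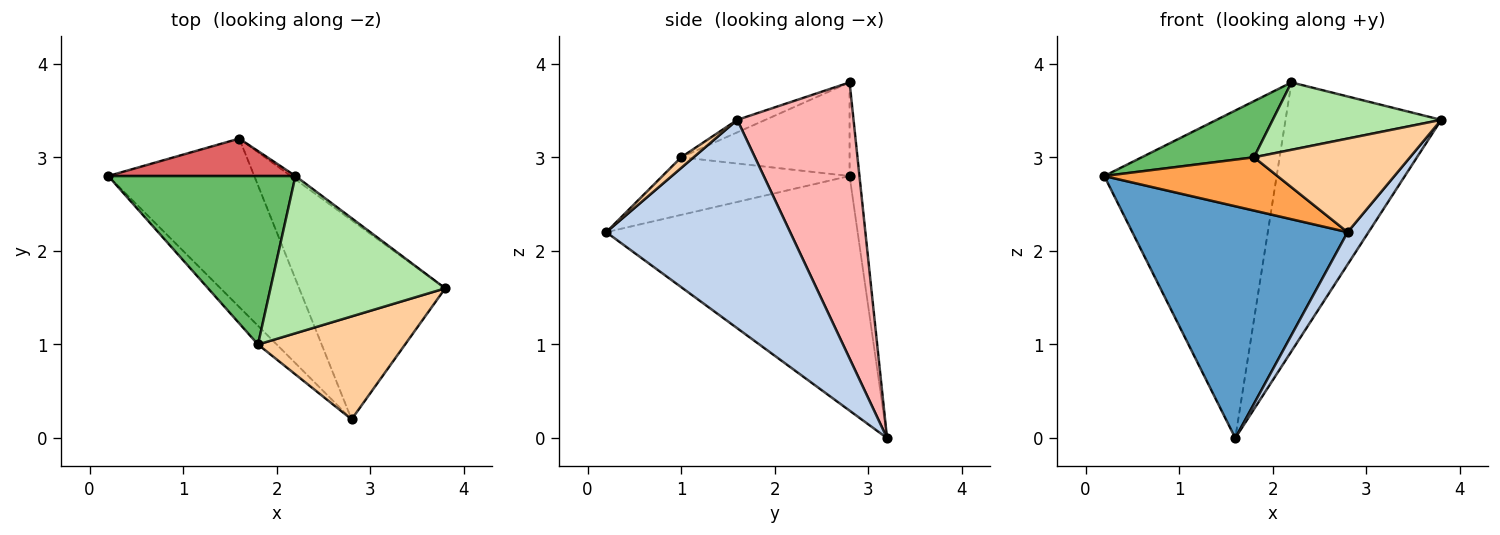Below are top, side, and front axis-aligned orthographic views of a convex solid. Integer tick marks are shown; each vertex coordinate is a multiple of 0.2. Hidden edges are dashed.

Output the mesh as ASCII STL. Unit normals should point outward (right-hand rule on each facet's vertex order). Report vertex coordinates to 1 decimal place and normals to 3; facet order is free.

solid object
 facet normal -0.687 -0.588 -0.427
  outer loop
   vertex 1.6 3.2 0.0
   vertex 2.8 0.2 2.2
   vertex 0.2 2.8 2.8
  endloop
 endfacet
 facet normal 0.815 -0.093 -0.571
  outer loop
   vertex 1.6 3.2 0.0
   vertex 3.8 1.6 3.4
   vertex 2.8 0.2 2.2
  endloop
 endfacet
 facet normal -0.714 -0.661 -0.232
  outer loop
   vertex 1.8 1.0 3.0
   vertex 0.2 2.8 2.8
   vertex 2.8 0.2 2.2
  endloop
 endfacet
 facet normal 0.054 -0.672 0.739
  outer loop
   vertex 1.8 1.0 3.0
   vertex 2.8 0.2 2.2
   vertex 3.8 1.6 3.4
  endloop
 endfacet
 facet normal -0.429 -0.286 0.857
  outer loop
   vertex 2.2 2.8 3.8
   vertex 0.2 2.8 2.8
   vertex 1.8 1.0 3.0
  endloop
 endfacet
 facet normal -0.066 -0.393 0.917
  outer loop
   vertex 2.2 2.8 3.8
   vertex 1.8 1.0 3.0
   vertex 3.8 1.6 3.4
  endloop
 endfacet
 facet normal -0.057 0.992 0.113
  outer loop
   vertex 2.2 2.8 3.8
   vertex 1.6 3.2 0.0
   vertex 0.2 2.8 2.8
  endloop
 endfacet
 facet normal 0.598 0.801 -0.010
  outer loop
   vertex 2.2 2.8 3.8
   vertex 3.8 1.6 3.4
   vertex 1.6 3.2 0.0
  endloop
 endfacet
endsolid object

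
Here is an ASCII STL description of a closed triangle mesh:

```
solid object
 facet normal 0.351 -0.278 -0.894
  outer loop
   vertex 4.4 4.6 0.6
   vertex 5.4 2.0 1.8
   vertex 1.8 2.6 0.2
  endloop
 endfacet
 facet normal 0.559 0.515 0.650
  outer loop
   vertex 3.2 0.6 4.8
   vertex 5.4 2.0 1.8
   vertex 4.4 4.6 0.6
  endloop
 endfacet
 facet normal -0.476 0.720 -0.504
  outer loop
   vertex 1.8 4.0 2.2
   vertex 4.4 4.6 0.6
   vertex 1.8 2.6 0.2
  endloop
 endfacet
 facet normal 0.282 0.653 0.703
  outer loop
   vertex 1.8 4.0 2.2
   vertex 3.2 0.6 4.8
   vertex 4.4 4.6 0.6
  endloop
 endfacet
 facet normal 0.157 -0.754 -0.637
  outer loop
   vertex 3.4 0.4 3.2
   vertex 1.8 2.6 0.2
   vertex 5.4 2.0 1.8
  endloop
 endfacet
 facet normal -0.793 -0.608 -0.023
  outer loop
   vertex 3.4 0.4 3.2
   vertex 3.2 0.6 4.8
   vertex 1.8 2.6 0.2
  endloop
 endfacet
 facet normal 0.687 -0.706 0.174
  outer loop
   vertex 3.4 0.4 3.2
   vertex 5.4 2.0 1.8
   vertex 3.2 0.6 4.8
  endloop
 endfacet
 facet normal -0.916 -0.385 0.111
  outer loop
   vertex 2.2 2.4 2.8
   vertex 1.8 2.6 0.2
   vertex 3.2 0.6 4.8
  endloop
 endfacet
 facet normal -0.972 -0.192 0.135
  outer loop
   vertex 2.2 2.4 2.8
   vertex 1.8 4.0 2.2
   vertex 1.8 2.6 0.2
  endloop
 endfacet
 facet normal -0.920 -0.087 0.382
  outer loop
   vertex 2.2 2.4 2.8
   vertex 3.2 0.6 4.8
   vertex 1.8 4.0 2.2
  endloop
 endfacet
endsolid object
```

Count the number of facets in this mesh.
10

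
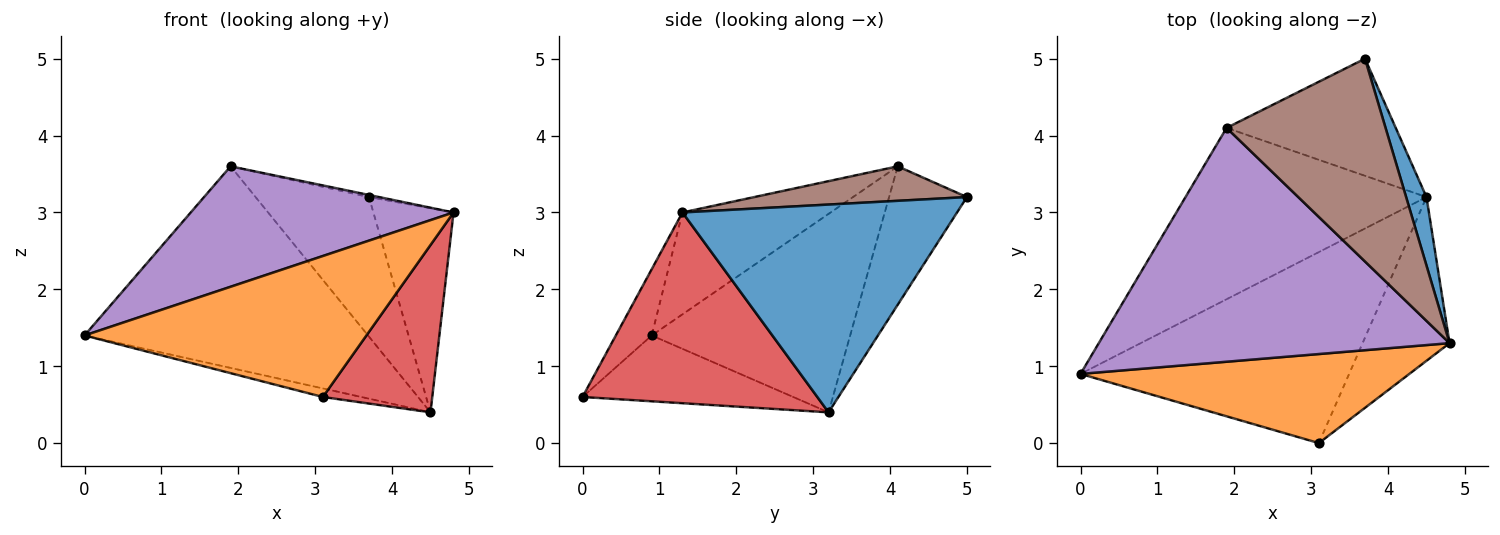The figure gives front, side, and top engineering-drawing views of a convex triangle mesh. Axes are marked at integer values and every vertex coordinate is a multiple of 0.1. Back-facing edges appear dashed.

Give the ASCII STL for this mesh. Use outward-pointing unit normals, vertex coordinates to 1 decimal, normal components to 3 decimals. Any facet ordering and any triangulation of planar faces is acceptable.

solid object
 facet normal 0.956 0.279 0.094
  outer loop
   vertex 4.5 3.2 0.4
   vertex 3.7 5.0 3.2
   vertex 4.8 1.3 3.0
  endloop
 endfacet
 facet normal -0.107 -0.841 0.531
  outer loop
   vertex 3.1 0.0 0.6
   vertex 4.8 1.3 3.0
   vertex 0.0 0.9 1.4
  endloop
 endfacet
 facet normal -0.238 0.043 -0.970
  outer loop
   vertex 3.1 0.0 0.6
   vertex 0.0 0.9 1.4
   vertex 4.5 3.2 0.4
  endloop
 endfacet
 facet normal 0.838 -0.390 -0.382
  outer loop
   vertex 3.1 0.0 0.6
   vertex 4.5 3.2 0.4
   vertex 4.8 1.3 3.0
  endloop
 endfacet
 facet normal -0.250 -0.443 0.861
  outer loop
   vertex 1.9 4.1 3.6
   vertex 0.0 0.9 1.4
   vertex 4.8 1.3 3.0
  endloop
 endfacet
 facet normal 0.212 0.010 0.977
  outer loop
   vertex 1.9 4.1 3.6
   vertex 4.8 1.3 3.0
   vertex 3.7 5.0 3.2
  endloop
 endfacet
 facet normal -0.471 0.672 -0.571
  outer loop
   vertex 1.9 4.1 3.6
   vertex 4.5 3.2 0.4
   vertex 0.0 0.9 1.4
  endloop
 endfacet
 facet normal -0.465 0.678 -0.569
  outer loop
   vertex 1.9 4.1 3.6
   vertex 3.7 5.0 3.2
   vertex 4.5 3.2 0.4
  endloop
 endfacet
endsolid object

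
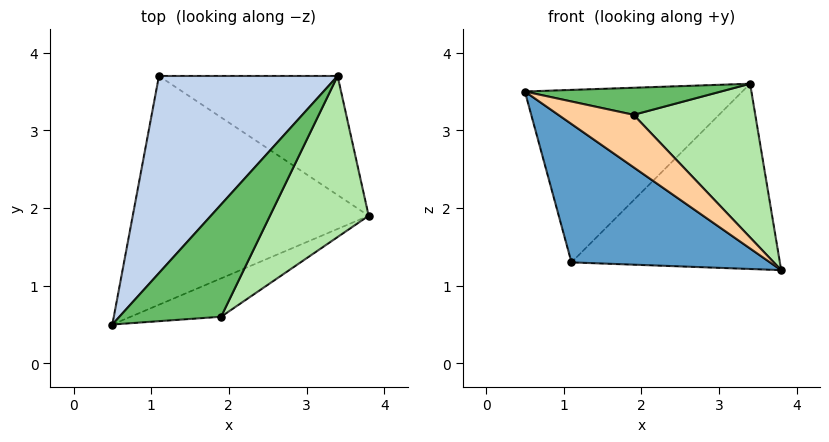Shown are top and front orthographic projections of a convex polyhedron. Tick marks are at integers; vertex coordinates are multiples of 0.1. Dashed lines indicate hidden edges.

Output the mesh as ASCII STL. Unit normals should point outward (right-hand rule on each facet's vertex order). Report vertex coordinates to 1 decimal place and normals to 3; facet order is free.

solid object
 facet normal -0.353 -0.484 -0.801
  outer loop
   vertex 1.1 3.7 1.3
   vertex 3.8 1.9 1.2
   vertex 0.5 0.5 3.5
  endloop
 endfacet
 facet normal -0.601 0.526 0.601
  outer loop
   vertex 3.4 3.7 3.6
   vertex 1.1 3.7 1.3
   vertex 0.5 0.5 3.5
  endloop
 endfacet
 facet normal 0.476 0.740 -0.476
  outer loop
   vertex 3.4 3.7 3.6
   vertex 3.8 1.9 1.2
   vertex 1.1 3.7 1.3
  endloop
 endfacet
 facet normal -0.069 -0.805 -0.589
  outer loop
   vertex 1.9 0.6 3.2
   vertex 0.5 0.5 3.5
   vertex 3.8 1.9 1.2
  endloop
 endfacet
 facet normal 0.220 -0.229 0.948
  outer loop
   vertex 1.9 0.6 3.2
   vertex 3.4 3.7 3.6
   vertex 0.5 0.5 3.5
  endloop
 endfacet
 facet normal 0.777 -0.435 0.456
  outer loop
   vertex 1.9 0.6 3.2
   vertex 3.8 1.9 1.2
   vertex 3.4 3.7 3.6
  endloop
 endfacet
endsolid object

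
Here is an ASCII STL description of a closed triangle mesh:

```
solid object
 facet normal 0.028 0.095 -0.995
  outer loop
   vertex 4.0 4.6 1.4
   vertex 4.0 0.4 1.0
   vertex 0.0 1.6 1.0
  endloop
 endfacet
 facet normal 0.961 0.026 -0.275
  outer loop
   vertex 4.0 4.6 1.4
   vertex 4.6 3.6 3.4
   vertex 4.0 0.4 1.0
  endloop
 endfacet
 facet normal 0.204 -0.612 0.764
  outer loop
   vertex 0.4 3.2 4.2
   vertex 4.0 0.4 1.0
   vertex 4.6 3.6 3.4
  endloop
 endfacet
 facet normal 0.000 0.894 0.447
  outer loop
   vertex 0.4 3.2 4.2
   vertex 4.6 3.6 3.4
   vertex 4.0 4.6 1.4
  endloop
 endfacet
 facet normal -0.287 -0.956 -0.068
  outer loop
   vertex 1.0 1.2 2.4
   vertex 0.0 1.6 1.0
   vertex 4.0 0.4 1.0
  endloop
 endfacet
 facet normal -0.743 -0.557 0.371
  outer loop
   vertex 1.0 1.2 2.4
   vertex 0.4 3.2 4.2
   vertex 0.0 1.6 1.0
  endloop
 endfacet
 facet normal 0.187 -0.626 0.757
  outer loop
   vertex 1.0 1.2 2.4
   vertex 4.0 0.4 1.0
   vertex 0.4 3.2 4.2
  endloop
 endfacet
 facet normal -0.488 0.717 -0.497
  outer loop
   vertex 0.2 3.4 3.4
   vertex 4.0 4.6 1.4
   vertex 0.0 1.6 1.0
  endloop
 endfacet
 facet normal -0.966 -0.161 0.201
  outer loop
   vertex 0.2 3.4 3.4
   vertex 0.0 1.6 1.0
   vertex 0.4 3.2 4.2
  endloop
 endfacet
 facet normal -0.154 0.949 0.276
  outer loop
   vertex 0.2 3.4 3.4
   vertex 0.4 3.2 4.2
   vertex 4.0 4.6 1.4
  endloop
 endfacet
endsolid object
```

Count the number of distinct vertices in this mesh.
7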